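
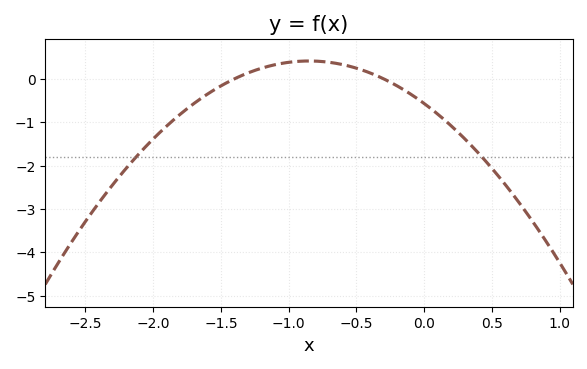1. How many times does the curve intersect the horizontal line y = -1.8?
2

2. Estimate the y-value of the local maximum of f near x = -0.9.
0.4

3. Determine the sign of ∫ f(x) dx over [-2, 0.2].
negative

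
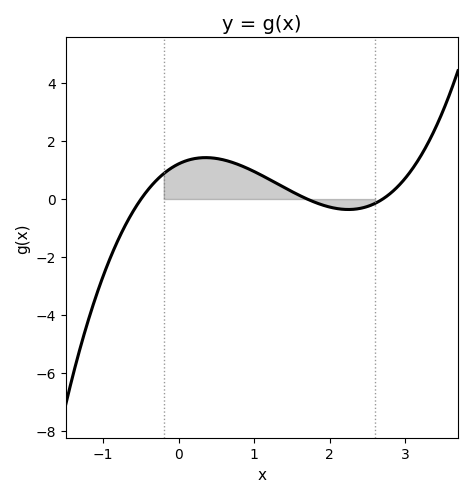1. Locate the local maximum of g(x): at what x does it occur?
0.4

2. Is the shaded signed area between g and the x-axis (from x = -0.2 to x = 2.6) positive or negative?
positive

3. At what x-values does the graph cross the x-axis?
-0.5, 1.7, 2.7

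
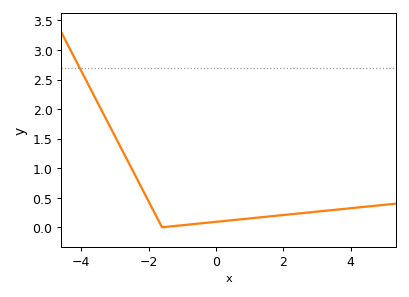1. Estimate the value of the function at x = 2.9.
0.259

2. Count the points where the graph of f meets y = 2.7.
1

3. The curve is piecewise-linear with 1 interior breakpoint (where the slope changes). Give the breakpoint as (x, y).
(-1.6, 0)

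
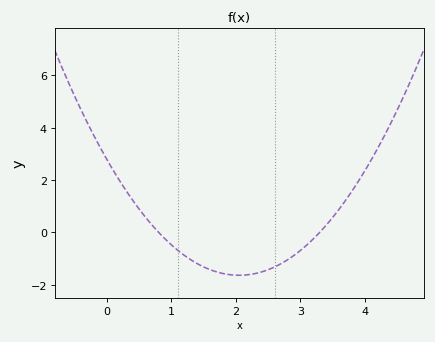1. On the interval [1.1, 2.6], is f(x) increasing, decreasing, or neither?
neither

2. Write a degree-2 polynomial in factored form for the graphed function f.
y = 1.05(x - 0.8)(x - 3.3)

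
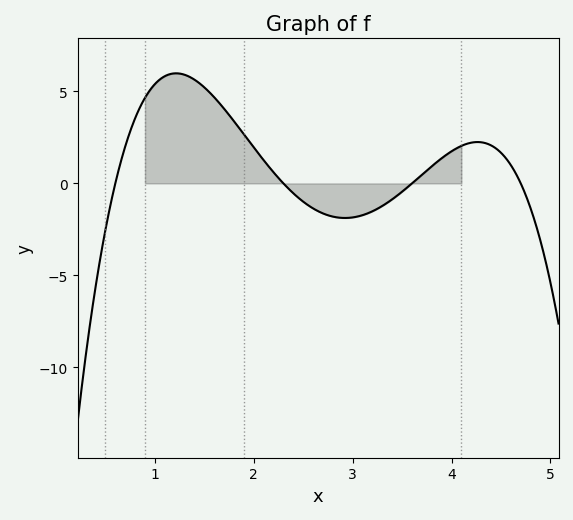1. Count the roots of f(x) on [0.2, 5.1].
4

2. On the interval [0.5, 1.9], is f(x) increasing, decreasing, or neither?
neither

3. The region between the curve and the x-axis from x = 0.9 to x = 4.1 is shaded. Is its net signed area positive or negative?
positive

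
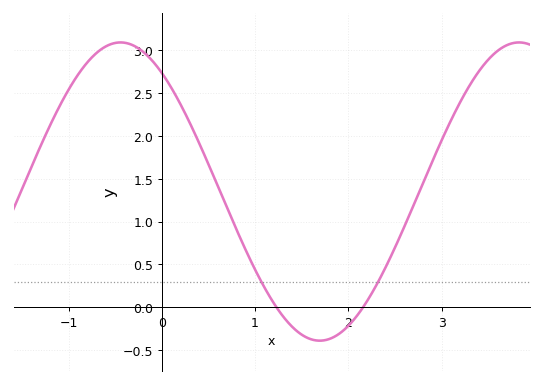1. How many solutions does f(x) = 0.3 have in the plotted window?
2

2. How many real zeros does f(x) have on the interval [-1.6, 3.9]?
2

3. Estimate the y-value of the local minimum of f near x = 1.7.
-0.39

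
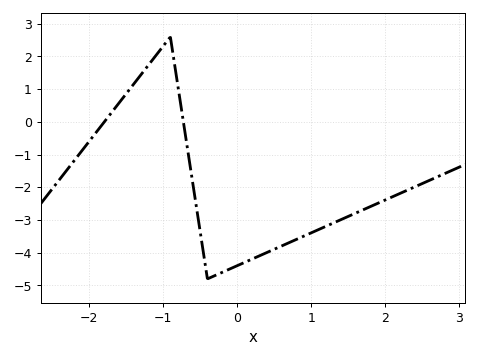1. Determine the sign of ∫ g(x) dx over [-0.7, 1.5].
negative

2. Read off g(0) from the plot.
-4.4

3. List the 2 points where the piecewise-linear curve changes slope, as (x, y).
(-0.9, 2.6); (-0.4, -4.8)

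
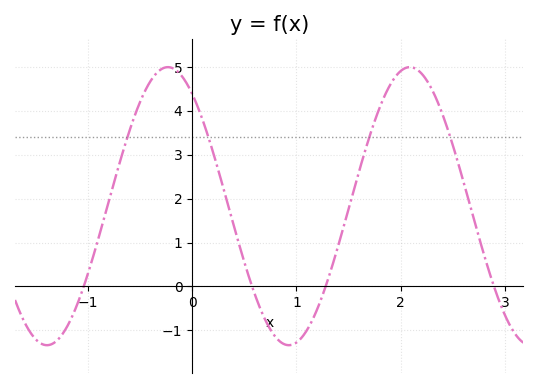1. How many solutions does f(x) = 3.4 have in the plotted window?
4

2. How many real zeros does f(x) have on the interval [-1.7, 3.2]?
4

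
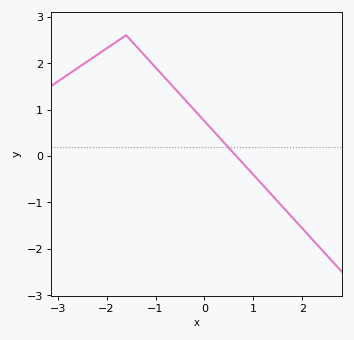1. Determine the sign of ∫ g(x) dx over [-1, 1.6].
positive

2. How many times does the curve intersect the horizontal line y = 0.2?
1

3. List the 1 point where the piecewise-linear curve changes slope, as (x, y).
(-1.6, 2.6)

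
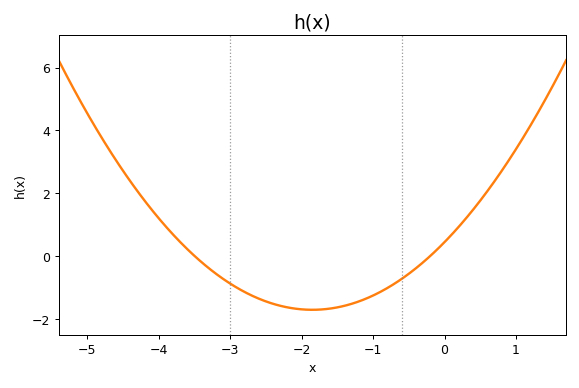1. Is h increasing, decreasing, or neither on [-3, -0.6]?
neither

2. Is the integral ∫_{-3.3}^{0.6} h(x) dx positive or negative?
negative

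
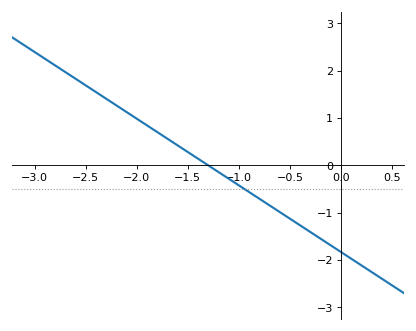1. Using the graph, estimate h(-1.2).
-0.141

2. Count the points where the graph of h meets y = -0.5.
1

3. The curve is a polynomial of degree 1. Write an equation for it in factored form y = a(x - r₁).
y = -1.41(x + 1.3)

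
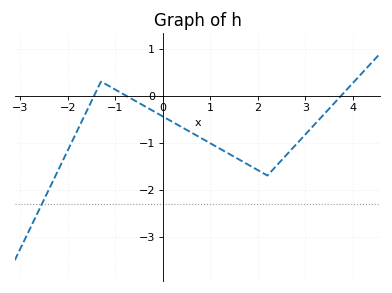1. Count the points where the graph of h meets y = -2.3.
1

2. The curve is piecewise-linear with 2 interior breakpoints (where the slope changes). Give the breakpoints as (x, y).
(-1.3, 0.3); (2.2, -1.7)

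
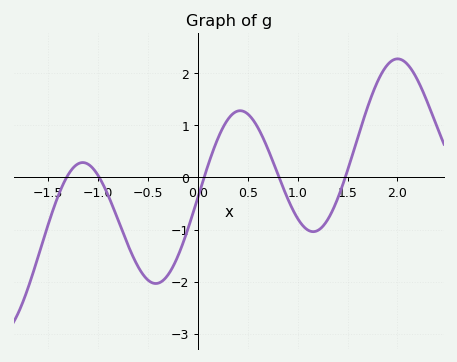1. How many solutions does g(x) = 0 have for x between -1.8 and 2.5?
5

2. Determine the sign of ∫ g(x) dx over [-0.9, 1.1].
negative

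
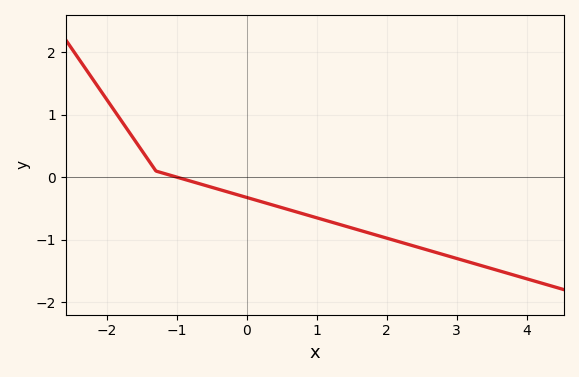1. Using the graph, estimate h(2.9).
-1.27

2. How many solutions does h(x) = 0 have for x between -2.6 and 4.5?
1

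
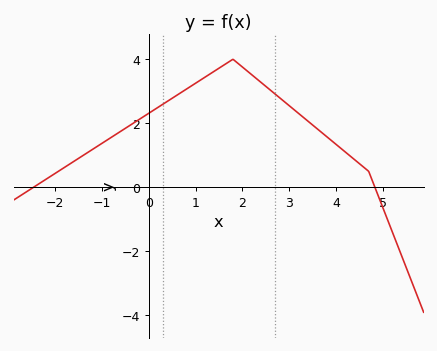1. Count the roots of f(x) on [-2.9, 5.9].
2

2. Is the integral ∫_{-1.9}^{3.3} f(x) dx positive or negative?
positive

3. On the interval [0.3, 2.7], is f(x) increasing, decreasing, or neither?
neither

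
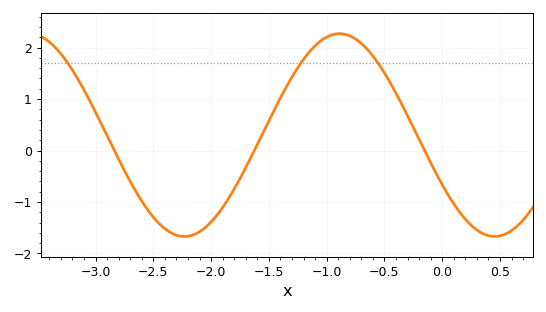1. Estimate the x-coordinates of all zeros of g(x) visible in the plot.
-2.8, -1.6, -0.2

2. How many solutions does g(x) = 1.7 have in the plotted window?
3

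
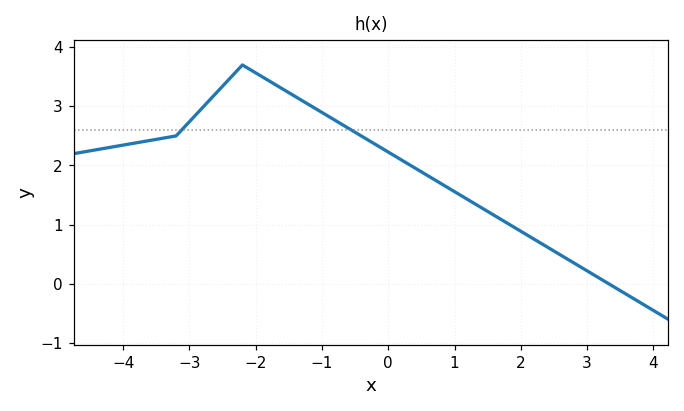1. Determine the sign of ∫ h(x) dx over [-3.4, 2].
positive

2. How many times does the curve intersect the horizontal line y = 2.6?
2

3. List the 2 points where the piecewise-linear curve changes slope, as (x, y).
(-3.2, 2.5); (-2.2, 3.7)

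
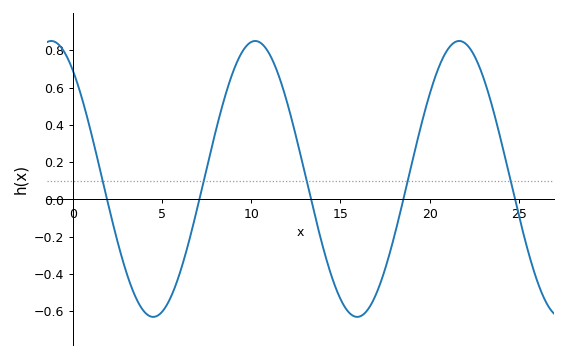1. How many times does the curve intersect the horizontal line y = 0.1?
5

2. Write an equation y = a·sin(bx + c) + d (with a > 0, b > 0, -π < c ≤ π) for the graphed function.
y = 0.74sin(0.55x + 2.23) + 0.11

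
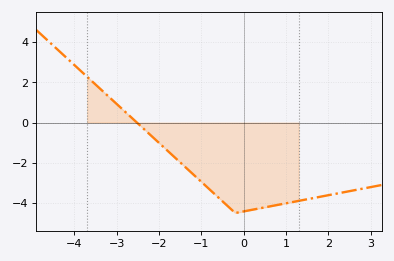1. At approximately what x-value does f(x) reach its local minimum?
-0.2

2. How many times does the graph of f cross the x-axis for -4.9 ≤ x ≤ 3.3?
1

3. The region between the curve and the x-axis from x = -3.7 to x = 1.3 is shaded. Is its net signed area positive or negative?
negative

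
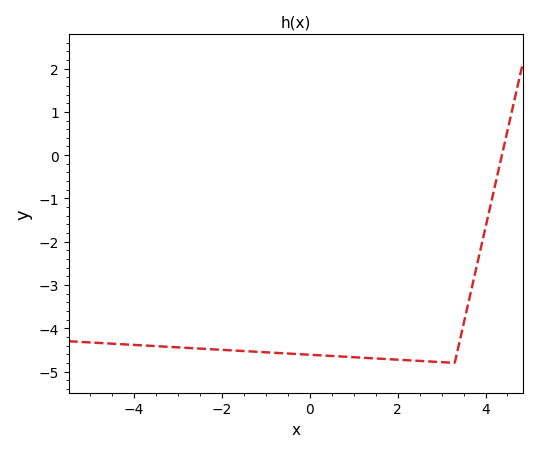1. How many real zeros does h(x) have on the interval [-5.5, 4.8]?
1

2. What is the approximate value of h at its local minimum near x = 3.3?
-4.8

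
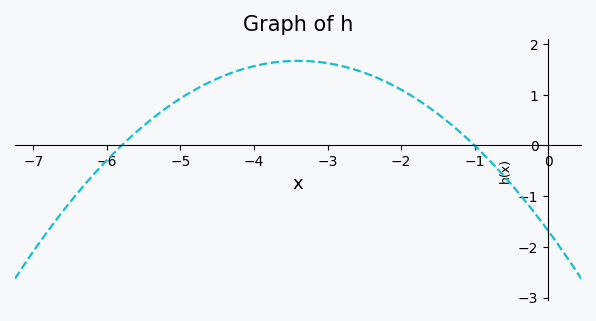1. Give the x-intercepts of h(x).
-5.8, -1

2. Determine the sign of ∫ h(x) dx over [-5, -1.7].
positive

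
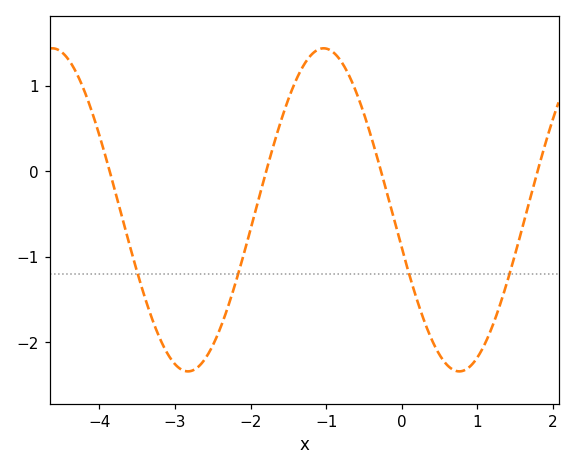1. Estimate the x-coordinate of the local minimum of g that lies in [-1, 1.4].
0.8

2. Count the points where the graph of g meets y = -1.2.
4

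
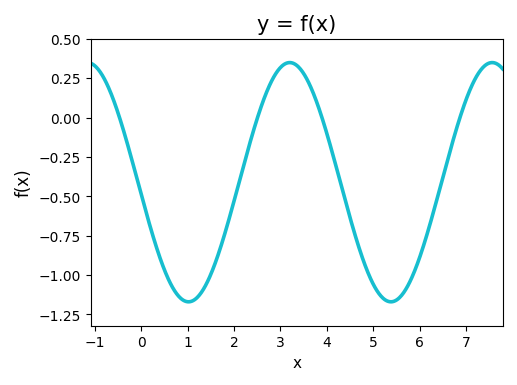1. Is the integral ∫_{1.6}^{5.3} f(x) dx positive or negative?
negative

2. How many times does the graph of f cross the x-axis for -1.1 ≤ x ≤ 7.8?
4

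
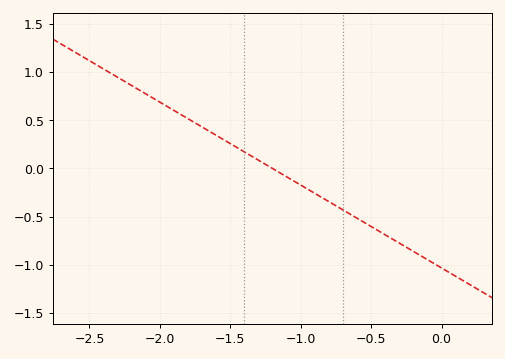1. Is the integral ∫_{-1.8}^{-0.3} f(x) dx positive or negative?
negative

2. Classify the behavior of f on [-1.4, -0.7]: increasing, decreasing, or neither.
decreasing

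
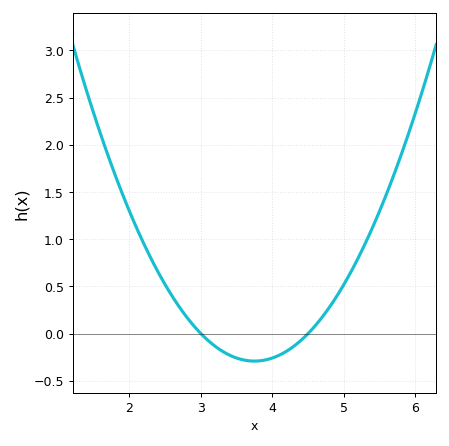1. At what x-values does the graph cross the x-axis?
3, 4.5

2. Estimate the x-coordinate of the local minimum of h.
3.8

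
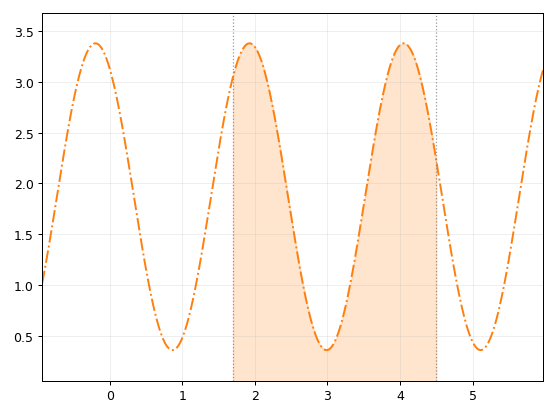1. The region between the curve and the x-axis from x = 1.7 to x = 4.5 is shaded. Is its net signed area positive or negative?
positive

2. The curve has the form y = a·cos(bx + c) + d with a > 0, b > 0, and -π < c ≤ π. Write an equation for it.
y = 1.51cos(3x + 0.58) + 1.87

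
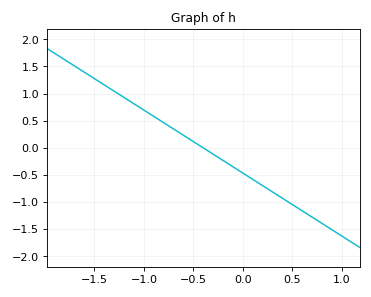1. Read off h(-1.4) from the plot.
1.16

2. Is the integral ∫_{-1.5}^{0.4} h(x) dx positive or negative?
positive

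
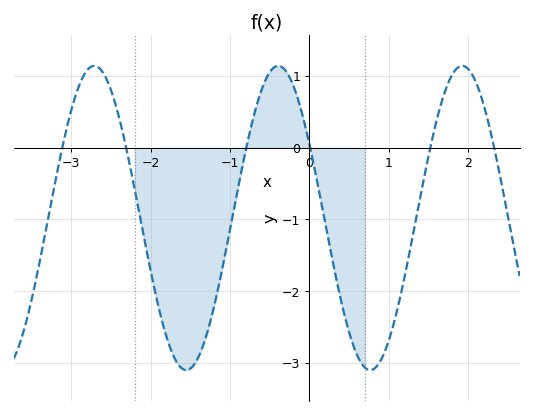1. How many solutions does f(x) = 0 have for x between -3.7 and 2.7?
6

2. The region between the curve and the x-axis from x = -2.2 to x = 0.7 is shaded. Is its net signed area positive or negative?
negative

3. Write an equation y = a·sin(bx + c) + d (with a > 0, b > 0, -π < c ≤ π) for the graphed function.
y = 2.12sin(2.7x + 2.6) - 0.98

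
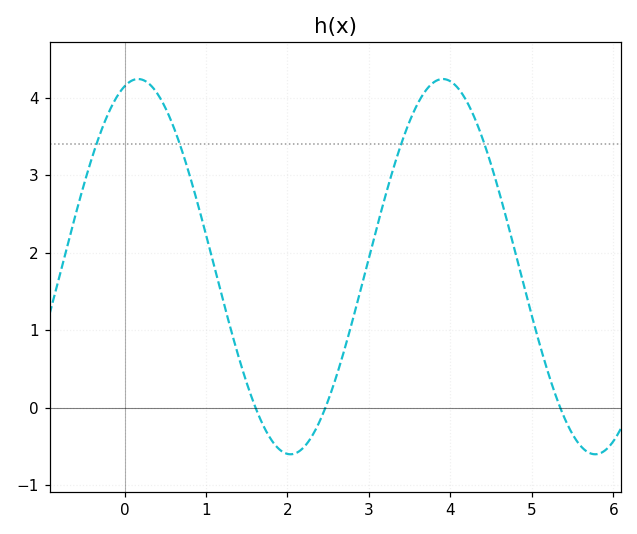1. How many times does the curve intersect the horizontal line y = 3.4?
4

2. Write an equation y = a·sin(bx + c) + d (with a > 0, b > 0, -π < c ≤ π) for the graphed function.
y = 2.42sin(1.7x + 1.3) + 1.82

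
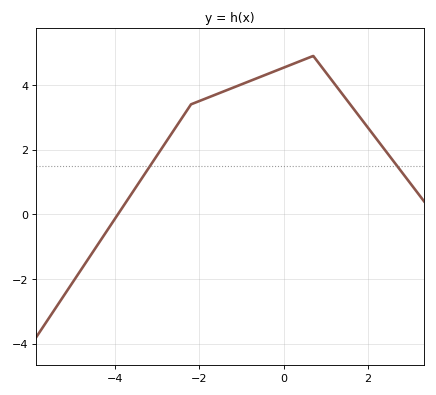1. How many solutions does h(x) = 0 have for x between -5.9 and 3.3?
1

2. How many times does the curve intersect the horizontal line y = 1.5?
2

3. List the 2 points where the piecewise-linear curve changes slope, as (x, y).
(-2.2, 3.4); (0.7, 4.9)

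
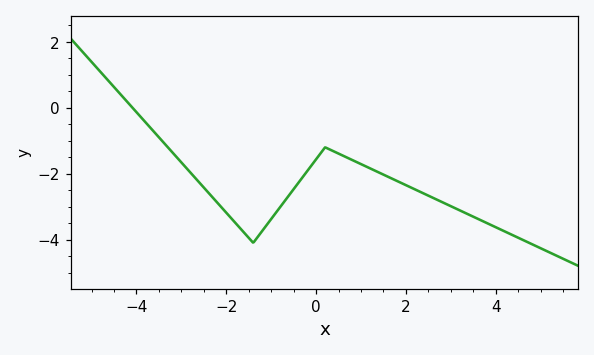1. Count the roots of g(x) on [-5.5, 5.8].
1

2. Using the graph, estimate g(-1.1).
-3.6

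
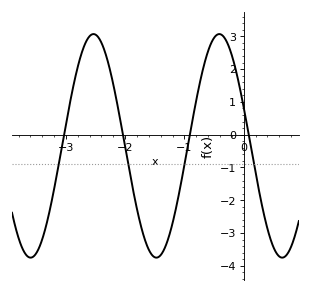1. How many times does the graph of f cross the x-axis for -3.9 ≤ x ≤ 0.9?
4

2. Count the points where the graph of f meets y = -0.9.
4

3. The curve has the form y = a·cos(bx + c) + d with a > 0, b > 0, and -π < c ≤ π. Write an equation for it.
y = 3.41cos(3x + 1.2) - 0.34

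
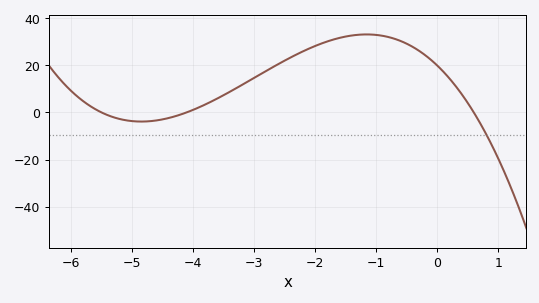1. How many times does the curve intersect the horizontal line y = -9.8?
1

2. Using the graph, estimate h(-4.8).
-3.89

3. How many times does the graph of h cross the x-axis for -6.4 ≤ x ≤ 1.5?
3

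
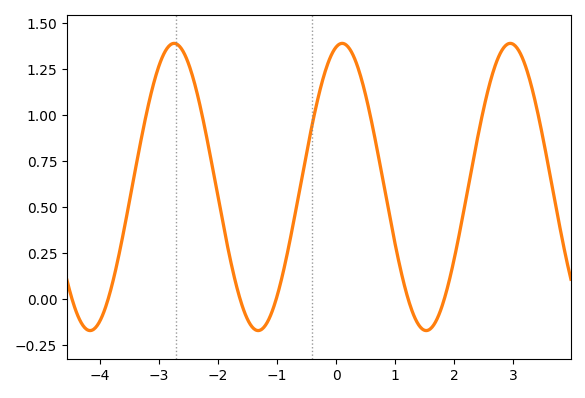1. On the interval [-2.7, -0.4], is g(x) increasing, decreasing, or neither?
neither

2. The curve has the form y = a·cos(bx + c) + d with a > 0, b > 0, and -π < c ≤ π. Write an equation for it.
y = 0.78cos(2.2x - 0.23) + 0.61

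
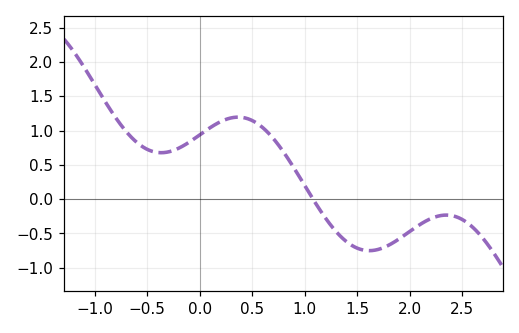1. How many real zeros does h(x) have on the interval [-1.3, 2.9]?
1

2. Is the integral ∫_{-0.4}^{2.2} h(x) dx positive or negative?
positive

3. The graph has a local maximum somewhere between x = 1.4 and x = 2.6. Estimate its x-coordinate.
2.3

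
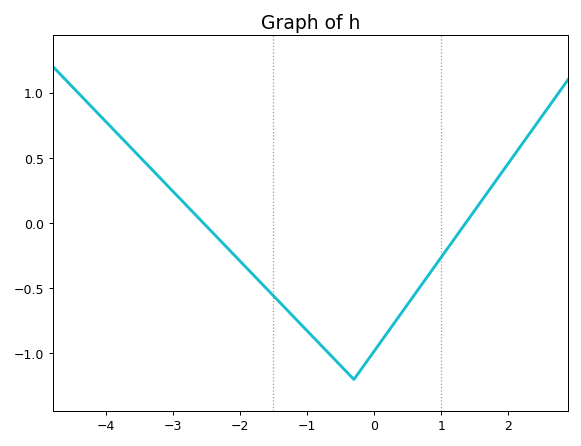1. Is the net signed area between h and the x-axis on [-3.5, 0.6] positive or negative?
negative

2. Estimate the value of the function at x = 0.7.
-0.5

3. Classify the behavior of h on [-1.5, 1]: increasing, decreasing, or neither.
neither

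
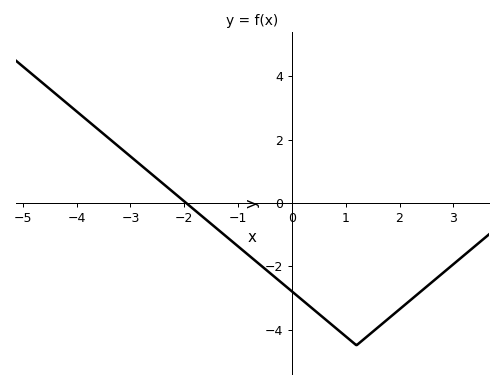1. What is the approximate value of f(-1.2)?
-1.09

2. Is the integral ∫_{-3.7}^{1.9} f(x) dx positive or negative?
negative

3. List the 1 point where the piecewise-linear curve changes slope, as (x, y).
(1.2, -4.5)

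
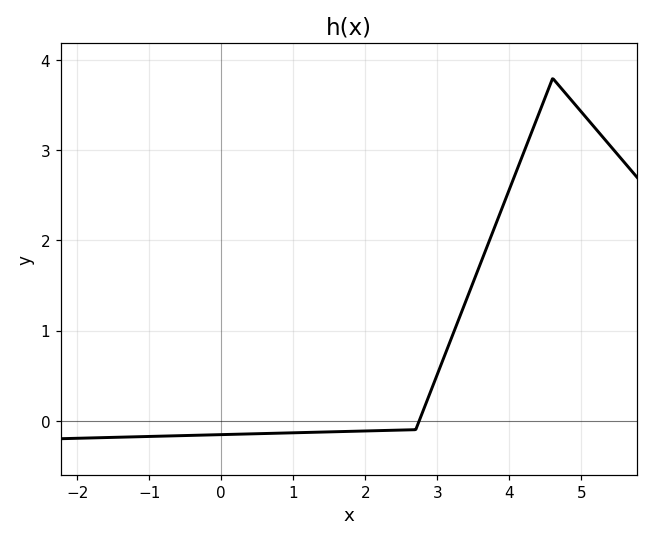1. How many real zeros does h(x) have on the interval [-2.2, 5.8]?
1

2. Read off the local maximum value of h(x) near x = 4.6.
3.8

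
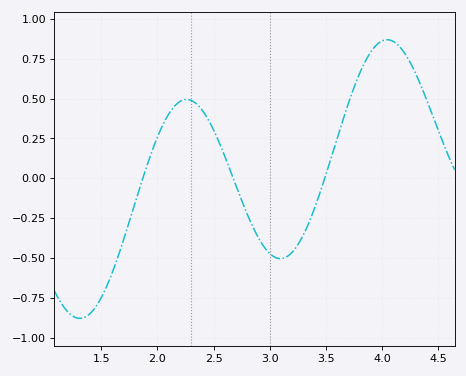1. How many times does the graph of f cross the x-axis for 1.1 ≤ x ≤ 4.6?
3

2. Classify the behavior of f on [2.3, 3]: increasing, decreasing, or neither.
decreasing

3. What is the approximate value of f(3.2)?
-0.464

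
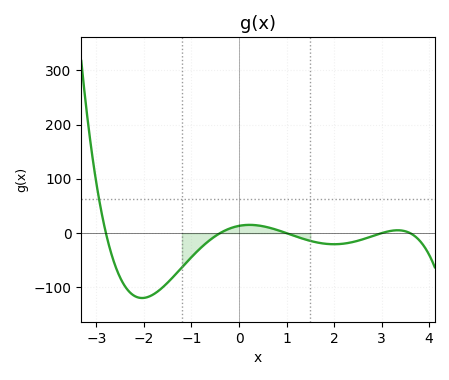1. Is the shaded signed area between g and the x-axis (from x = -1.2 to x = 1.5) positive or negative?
negative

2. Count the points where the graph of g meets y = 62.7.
1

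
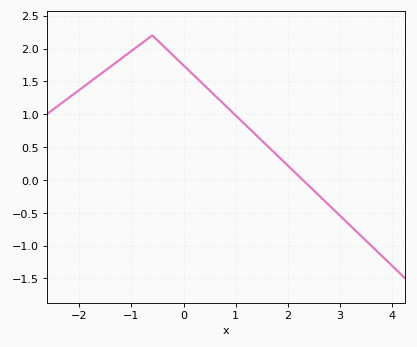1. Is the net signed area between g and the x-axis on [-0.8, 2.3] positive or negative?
positive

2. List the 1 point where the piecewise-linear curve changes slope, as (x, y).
(-0.6, 2.2)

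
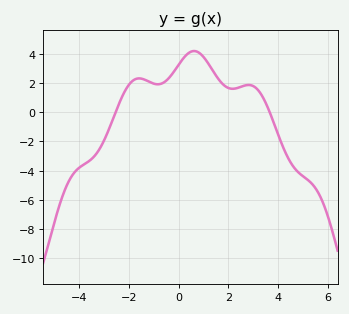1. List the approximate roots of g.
-2.53, 3.66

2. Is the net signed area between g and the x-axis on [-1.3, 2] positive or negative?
positive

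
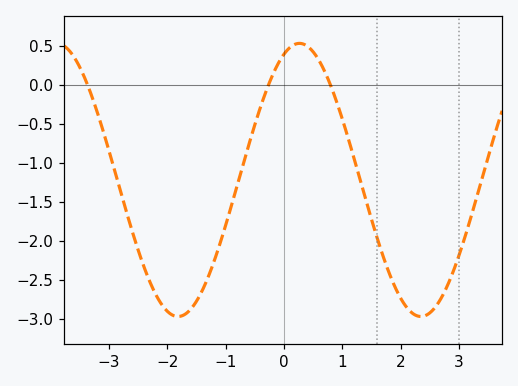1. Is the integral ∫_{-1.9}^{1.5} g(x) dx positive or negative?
negative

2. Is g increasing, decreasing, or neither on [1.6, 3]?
neither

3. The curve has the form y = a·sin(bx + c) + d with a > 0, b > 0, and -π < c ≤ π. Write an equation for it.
y = 1.75sin(1.51x + 1.17) - 1.22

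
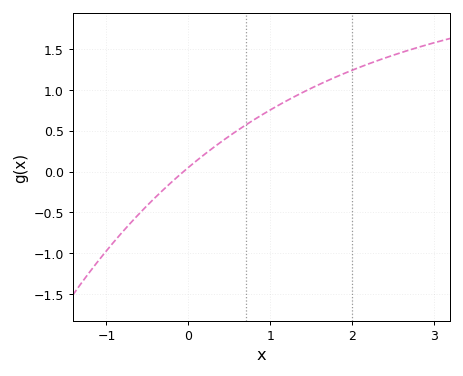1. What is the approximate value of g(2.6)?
1.46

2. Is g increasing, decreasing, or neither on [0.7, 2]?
increasing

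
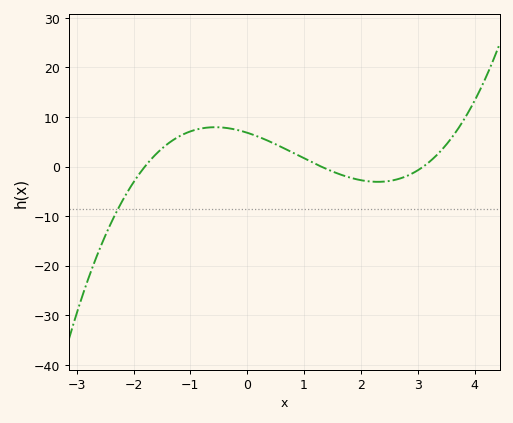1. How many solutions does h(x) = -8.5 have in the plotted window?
1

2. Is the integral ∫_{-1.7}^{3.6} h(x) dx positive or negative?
positive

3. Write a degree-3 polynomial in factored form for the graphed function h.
y = 0.94(x + 1.8)(x - 1.3)(x - 3.1)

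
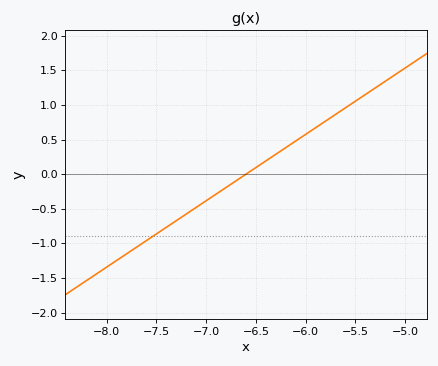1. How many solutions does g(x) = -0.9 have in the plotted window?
1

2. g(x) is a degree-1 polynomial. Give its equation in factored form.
y = 0.96(x + 6.6)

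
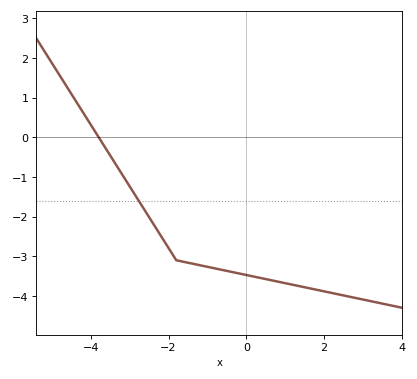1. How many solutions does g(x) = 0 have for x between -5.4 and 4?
1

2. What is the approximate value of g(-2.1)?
-2.6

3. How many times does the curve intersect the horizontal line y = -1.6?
1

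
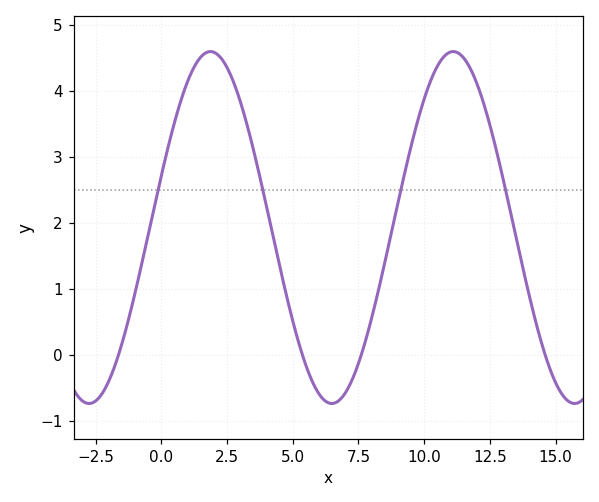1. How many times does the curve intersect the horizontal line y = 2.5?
4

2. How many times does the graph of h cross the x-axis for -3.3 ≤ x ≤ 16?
4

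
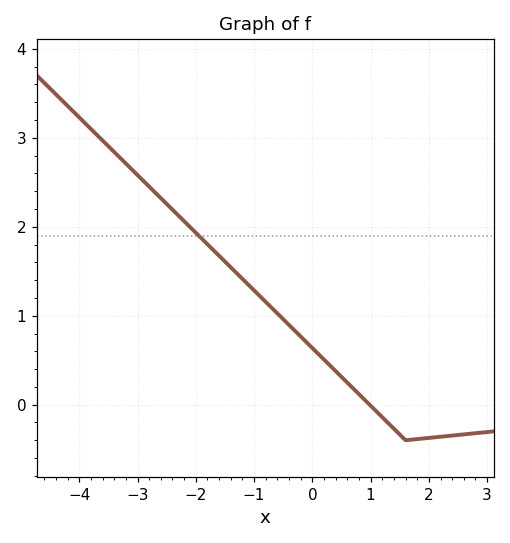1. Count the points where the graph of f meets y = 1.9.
1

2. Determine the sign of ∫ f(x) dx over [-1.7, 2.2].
positive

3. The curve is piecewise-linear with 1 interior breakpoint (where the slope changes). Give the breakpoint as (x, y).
(1.6, -0.4)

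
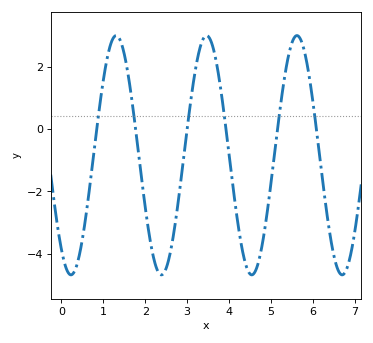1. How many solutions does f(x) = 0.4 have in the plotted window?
6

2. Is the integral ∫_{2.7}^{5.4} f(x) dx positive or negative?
negative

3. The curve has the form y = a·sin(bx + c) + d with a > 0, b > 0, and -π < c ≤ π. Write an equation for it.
y = 3.83sin(2.9x - 2.2) - 0.84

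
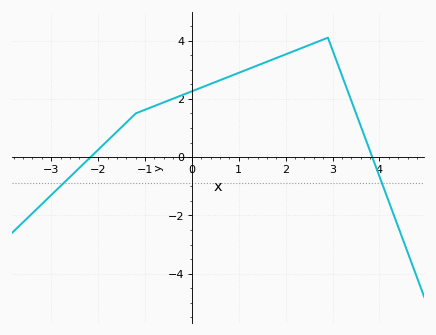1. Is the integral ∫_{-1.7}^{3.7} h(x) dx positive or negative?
positive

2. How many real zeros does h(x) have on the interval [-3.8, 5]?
2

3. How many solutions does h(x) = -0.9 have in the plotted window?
2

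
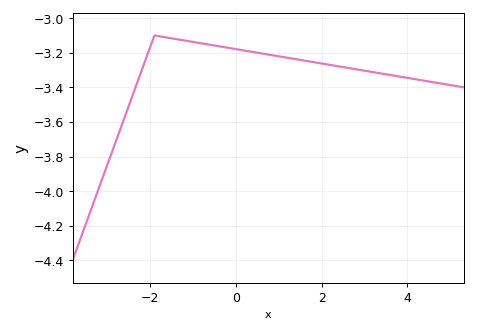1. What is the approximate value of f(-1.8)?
-3.1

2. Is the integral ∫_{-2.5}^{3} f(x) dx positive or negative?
negative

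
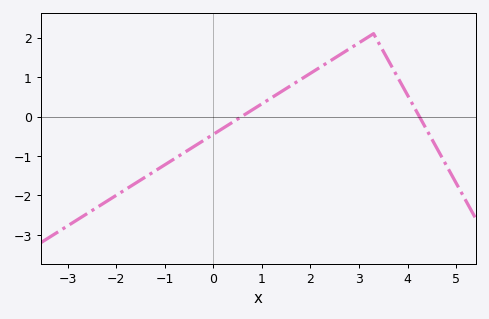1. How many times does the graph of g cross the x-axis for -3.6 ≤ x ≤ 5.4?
2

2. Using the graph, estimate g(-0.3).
-0.7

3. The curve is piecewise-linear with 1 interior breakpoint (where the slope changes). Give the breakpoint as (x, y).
(3.3, 2.1)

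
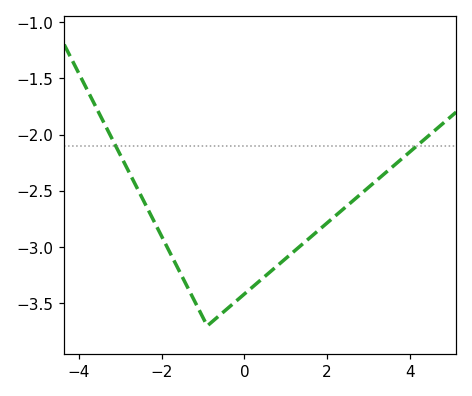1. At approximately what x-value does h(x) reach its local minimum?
-0.899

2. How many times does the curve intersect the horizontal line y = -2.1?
2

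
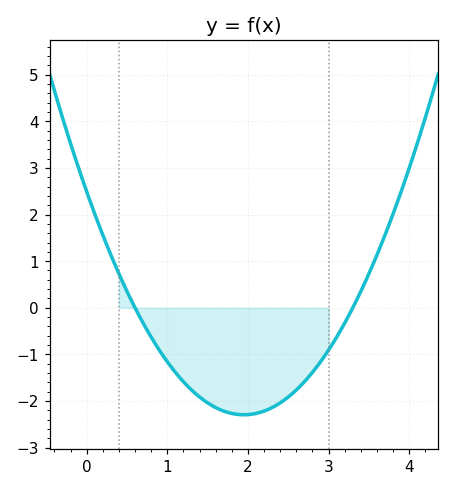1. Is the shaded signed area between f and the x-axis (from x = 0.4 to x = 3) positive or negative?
negative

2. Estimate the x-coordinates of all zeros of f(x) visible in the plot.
0.6, 3.3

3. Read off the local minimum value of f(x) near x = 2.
-2.3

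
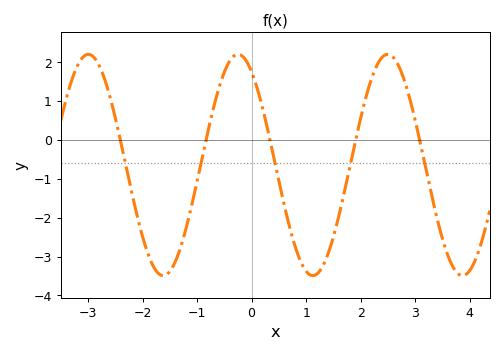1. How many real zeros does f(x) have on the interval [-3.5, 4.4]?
5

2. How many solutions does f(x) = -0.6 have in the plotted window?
5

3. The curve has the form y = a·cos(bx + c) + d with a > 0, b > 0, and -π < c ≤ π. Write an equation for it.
y = 2.84cos(2.3x + 0.57) - 0.65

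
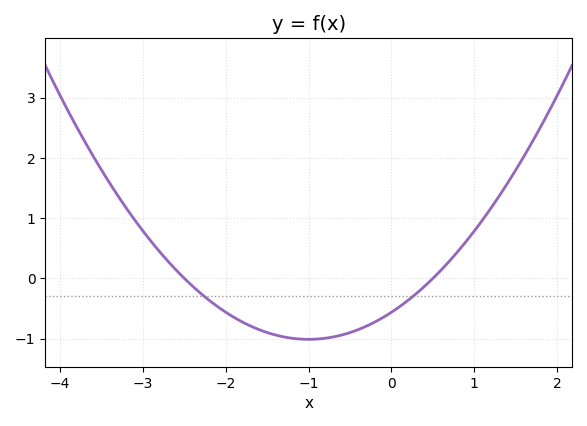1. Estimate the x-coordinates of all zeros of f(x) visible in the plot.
-2.5, 0.5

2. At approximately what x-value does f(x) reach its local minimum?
-1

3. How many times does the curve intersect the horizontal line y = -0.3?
2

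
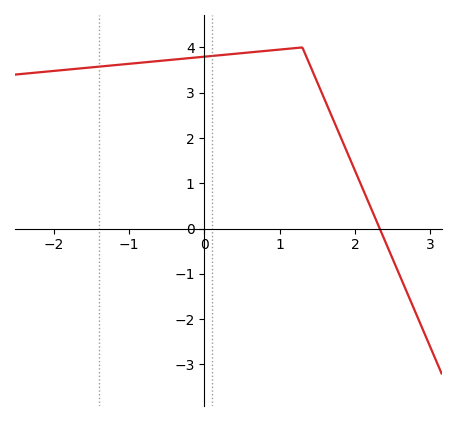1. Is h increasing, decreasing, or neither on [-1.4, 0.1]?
increasing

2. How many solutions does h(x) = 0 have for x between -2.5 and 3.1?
1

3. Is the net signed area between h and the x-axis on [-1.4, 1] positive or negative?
positive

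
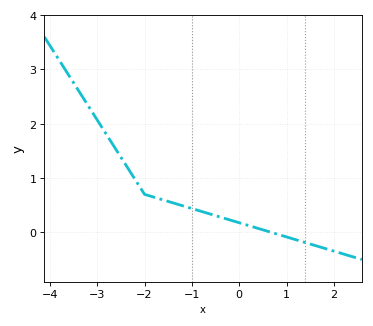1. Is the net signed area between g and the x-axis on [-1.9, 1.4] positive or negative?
positive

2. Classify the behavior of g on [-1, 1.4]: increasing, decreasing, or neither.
decreasing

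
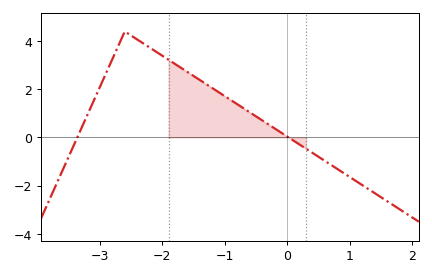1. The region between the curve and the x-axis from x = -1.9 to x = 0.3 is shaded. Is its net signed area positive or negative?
positive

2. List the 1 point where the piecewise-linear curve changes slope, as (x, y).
(-2.6, 4.4)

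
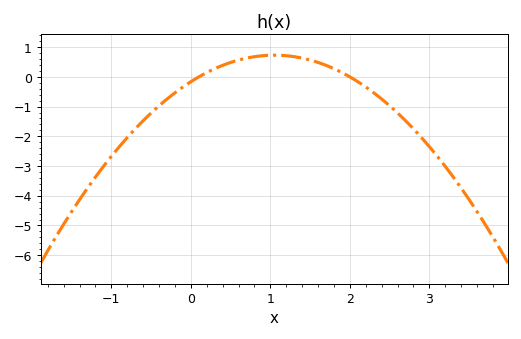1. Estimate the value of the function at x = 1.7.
0.4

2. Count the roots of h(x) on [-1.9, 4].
2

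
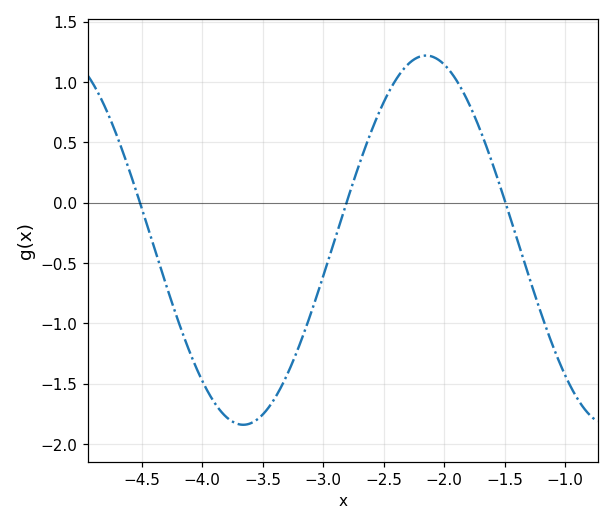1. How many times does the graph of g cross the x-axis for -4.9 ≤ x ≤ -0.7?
3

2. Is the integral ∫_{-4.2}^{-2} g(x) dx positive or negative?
negative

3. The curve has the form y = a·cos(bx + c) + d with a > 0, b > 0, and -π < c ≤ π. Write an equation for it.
y = 1.53cos(2.08x - 1.81) - 0.31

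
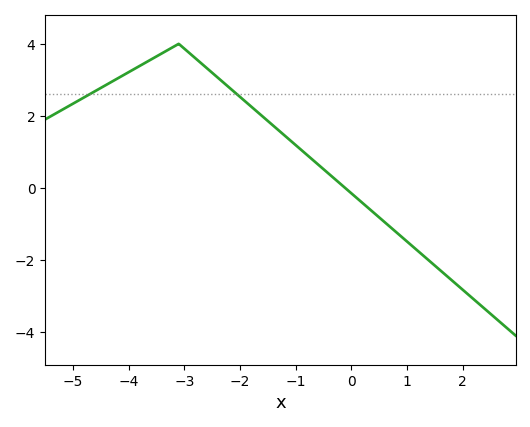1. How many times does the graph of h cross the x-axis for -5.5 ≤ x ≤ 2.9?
1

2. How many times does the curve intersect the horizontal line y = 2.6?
2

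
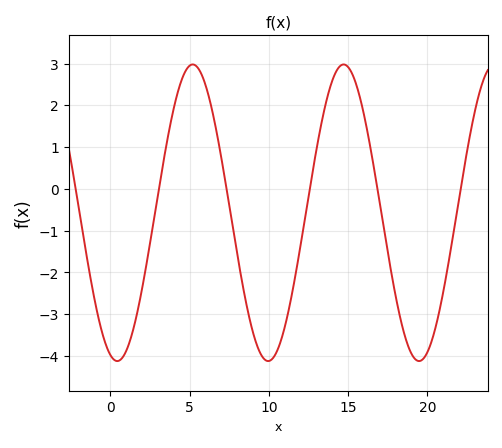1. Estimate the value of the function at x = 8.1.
-1.8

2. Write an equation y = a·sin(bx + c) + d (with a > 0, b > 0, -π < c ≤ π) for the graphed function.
y = 3.55sin(0.66x - 1.9) - 0.57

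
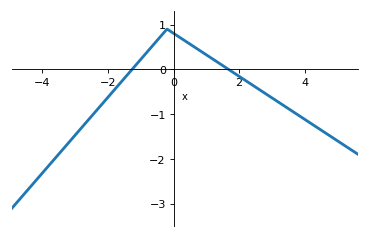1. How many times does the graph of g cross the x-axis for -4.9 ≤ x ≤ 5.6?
2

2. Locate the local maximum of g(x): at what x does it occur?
-0.198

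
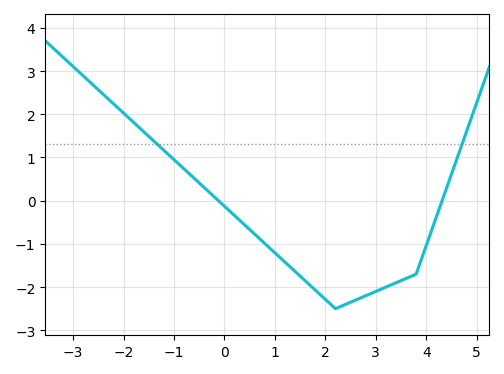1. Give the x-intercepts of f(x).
-0.12, 4.31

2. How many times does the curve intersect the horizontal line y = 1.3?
2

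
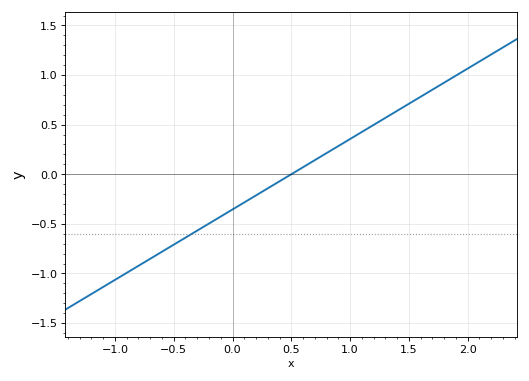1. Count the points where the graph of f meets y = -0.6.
1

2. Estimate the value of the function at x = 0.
-0.355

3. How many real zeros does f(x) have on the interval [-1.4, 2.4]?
1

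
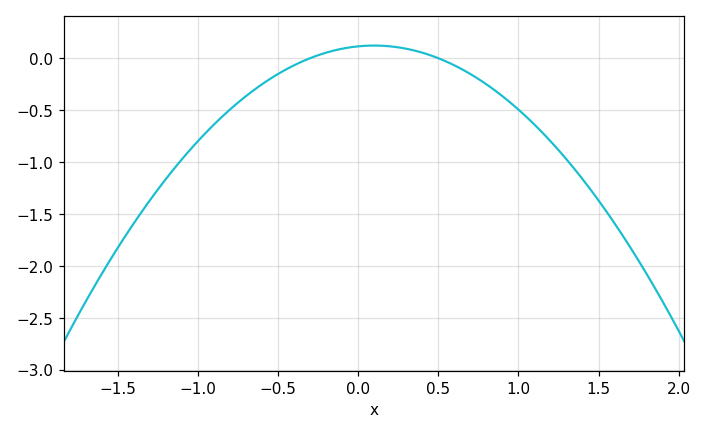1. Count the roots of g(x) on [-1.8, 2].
2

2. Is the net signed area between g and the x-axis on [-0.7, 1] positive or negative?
negative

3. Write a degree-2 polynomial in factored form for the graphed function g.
y = -0.76(x + 0.3)(x - 0.5)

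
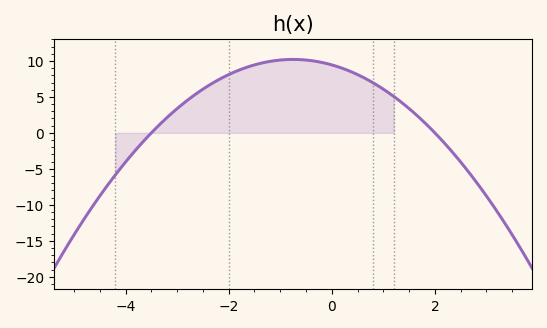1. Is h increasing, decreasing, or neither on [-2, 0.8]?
neither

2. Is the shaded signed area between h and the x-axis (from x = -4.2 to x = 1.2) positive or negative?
positive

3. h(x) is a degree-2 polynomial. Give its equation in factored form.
y = -1.35(x + 3.5)(x - 2)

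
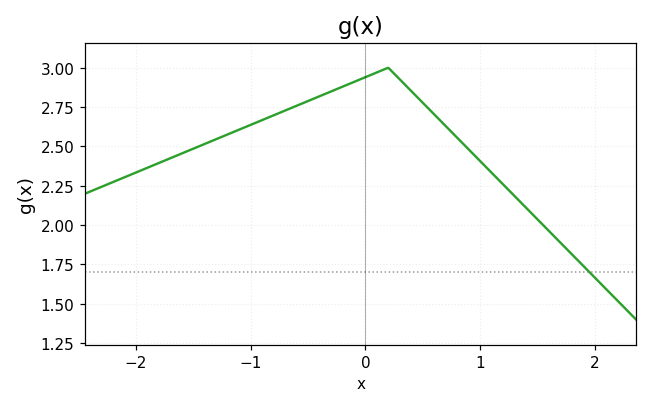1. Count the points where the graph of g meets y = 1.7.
1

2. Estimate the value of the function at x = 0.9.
2.48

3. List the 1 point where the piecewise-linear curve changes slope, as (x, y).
(0.2, 3)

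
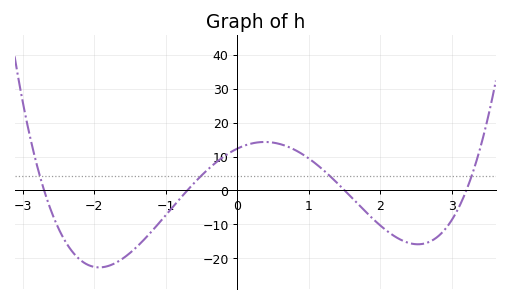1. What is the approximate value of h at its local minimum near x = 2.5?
-15.9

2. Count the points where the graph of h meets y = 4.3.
4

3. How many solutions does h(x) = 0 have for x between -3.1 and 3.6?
4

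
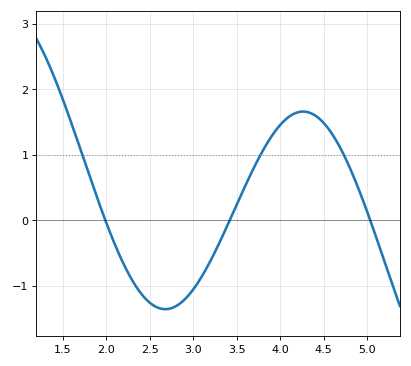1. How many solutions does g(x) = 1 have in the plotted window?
3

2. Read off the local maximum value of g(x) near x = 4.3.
1.7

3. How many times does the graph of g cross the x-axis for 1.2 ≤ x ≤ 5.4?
3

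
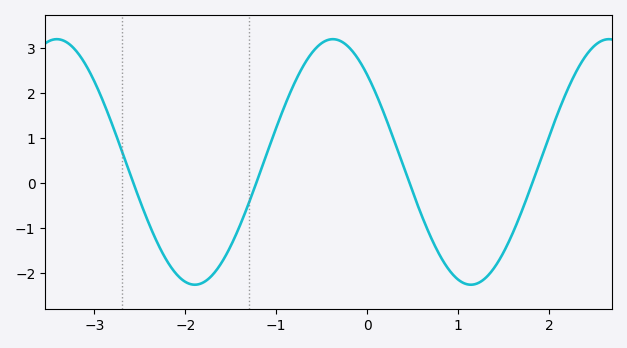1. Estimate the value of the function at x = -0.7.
2.6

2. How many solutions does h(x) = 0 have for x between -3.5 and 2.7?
4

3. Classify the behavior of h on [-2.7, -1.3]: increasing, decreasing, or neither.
neither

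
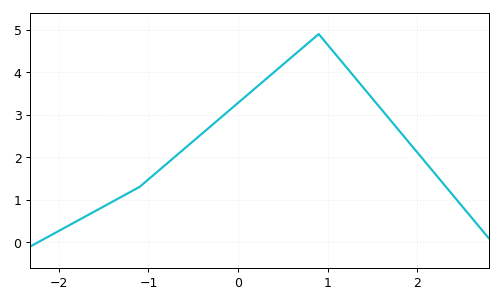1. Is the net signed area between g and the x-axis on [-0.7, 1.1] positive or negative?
positive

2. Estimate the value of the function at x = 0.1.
3.46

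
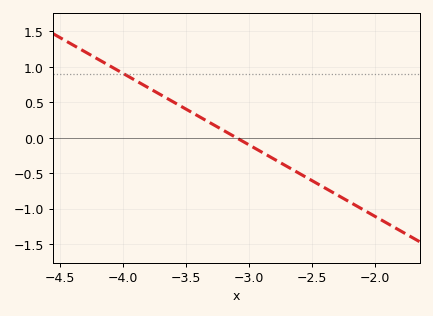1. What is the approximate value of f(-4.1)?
1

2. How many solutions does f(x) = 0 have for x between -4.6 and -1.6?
1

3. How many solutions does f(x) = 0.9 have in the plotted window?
1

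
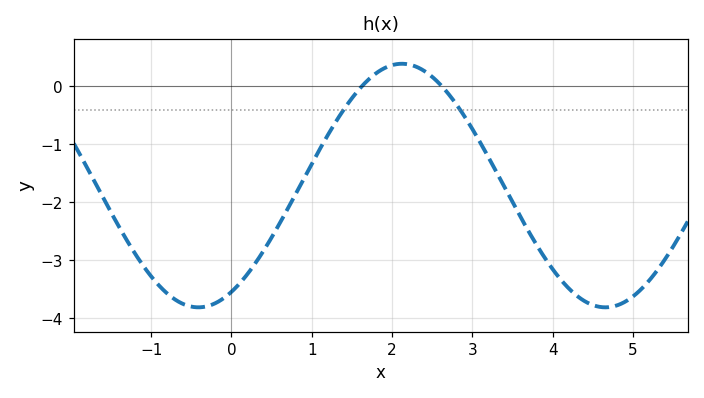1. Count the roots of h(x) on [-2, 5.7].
2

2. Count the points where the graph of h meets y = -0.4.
2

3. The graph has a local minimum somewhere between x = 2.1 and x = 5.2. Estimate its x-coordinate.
4.66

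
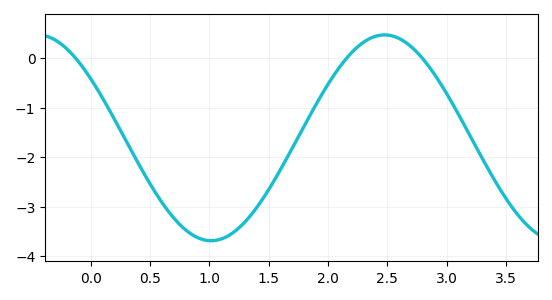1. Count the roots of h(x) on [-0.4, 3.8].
3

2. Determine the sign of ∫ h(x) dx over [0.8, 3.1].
negative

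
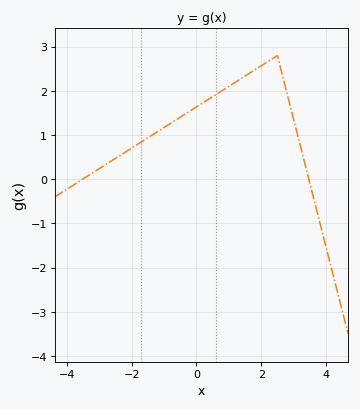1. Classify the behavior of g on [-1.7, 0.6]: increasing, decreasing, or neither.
increasing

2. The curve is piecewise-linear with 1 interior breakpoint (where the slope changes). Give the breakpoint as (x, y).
(2.5, 2.8)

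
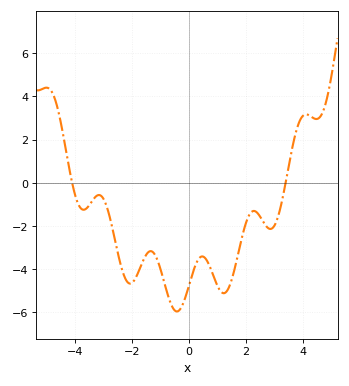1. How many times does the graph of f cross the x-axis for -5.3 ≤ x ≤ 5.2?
2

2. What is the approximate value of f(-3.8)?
-1.16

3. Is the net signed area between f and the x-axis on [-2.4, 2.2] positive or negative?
negative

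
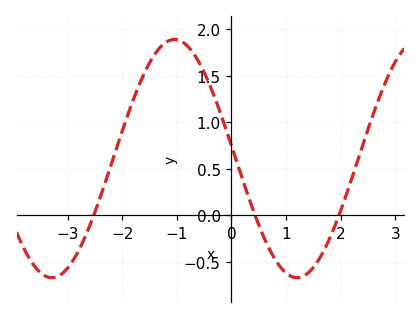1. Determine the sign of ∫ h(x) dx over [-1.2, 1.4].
positive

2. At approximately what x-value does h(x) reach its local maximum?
-1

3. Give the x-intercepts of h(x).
-2.5, 0.4, 2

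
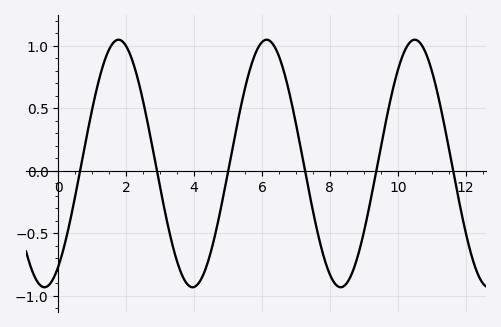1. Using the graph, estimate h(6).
1.03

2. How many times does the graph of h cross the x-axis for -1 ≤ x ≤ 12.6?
6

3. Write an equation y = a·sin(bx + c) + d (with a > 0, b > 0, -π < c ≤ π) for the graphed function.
y = 0.99sin(1.44x - 0.982) + 0.06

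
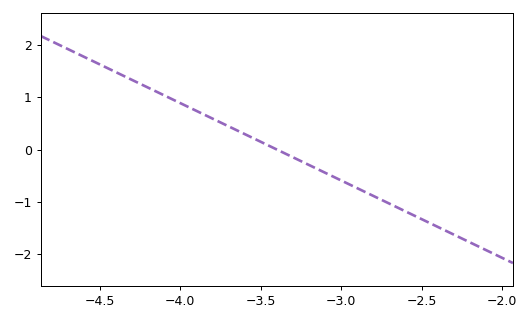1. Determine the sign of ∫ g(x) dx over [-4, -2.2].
negative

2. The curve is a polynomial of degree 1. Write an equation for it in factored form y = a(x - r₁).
y = -1.48(x + 3.4)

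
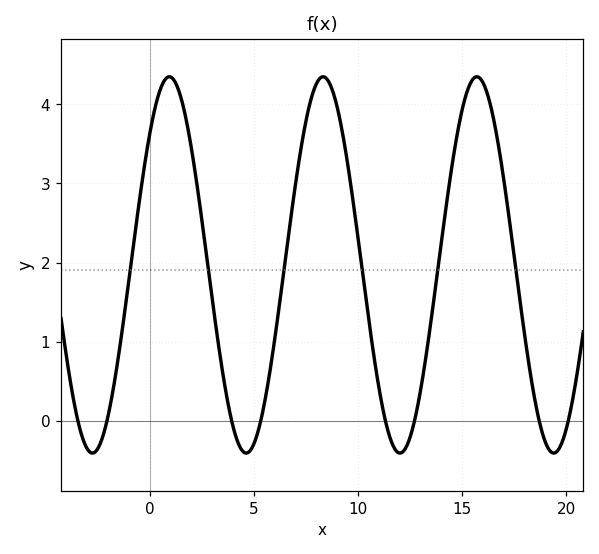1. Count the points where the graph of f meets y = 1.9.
6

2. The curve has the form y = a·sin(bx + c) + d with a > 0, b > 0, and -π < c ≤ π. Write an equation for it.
y = 2.38sin(0.85x + 0.782) + 1.97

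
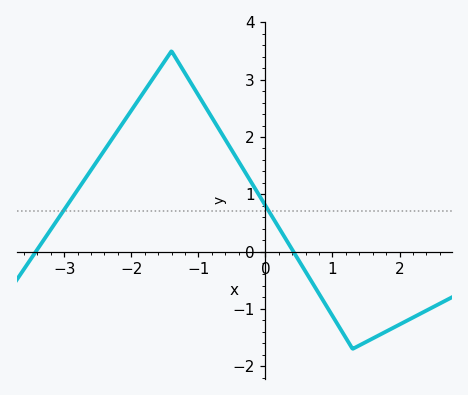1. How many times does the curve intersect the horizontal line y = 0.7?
2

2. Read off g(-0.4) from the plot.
1.6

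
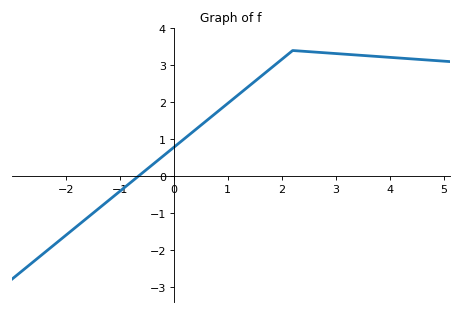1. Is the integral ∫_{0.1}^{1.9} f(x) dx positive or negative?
positive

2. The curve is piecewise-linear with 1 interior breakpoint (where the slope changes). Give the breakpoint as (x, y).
(2.2, 3.4)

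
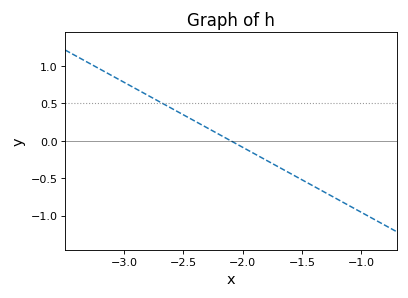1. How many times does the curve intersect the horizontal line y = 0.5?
1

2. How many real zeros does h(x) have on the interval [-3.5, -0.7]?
1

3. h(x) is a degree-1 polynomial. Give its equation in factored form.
y = -0.87(x + 2.1)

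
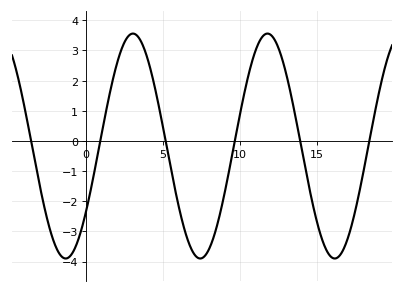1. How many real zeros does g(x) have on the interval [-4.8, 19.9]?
6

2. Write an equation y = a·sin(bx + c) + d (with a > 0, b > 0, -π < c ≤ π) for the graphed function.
y = 3.73sin(0.72x - 0.62) - 0.17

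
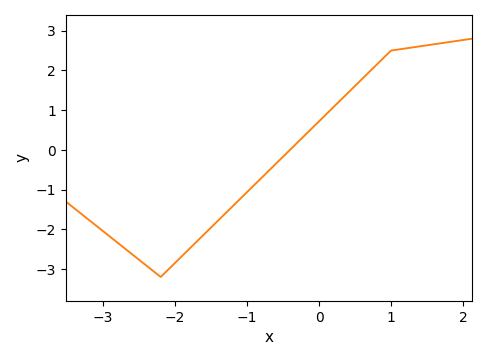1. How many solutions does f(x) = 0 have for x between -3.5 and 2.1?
1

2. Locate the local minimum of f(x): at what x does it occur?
-2.2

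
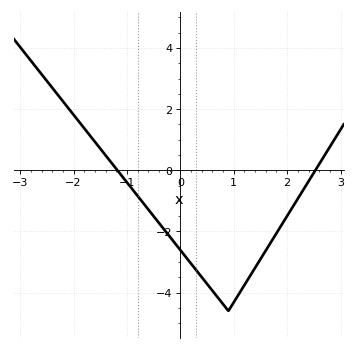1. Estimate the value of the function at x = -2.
1.81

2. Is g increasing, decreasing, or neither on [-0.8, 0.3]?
decreasing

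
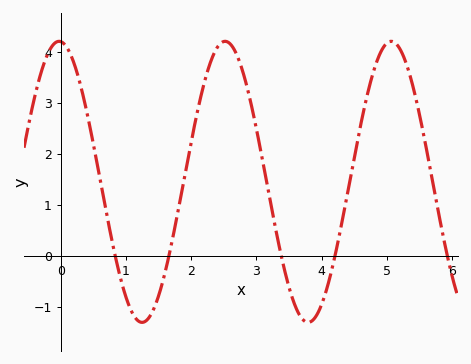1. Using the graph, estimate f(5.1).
4.2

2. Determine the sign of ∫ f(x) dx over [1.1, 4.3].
positive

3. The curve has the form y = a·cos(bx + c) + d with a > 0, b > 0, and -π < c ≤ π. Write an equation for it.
y = 2.76cos(2.47x + 0.06) + 1.45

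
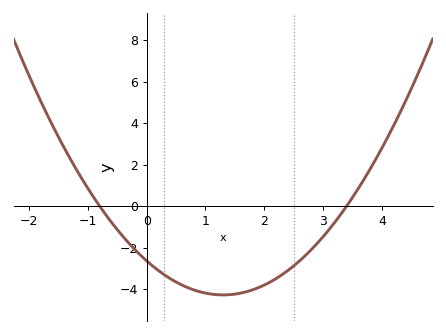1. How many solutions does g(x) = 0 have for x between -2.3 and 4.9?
2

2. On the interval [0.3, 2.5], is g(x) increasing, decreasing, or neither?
neither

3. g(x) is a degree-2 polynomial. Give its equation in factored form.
y = 0.97(x + 0.8)(x - 3.4)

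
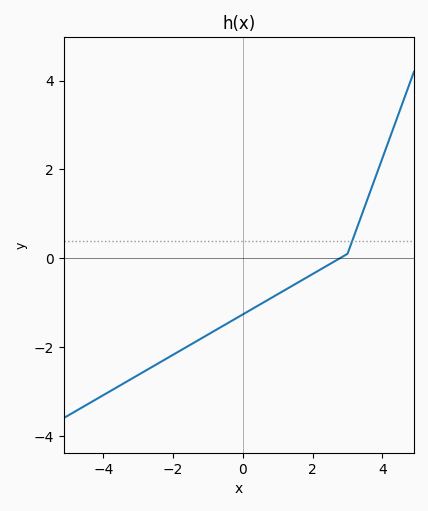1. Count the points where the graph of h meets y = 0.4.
1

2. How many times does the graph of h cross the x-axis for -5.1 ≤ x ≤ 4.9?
1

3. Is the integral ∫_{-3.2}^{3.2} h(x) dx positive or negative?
negative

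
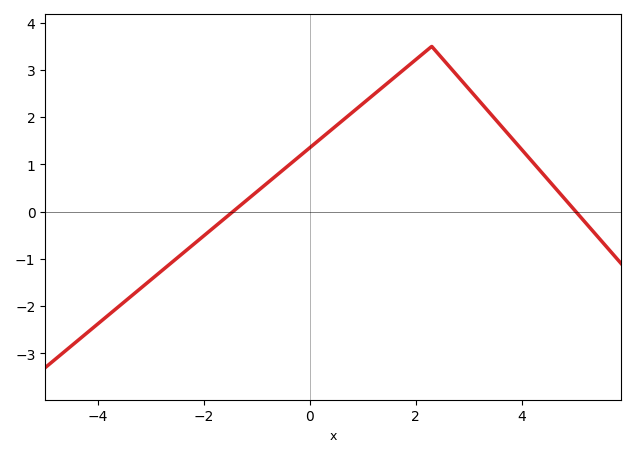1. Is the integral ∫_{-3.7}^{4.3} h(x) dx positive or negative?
positive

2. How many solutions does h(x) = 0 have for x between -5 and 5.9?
2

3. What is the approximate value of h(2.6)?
3.11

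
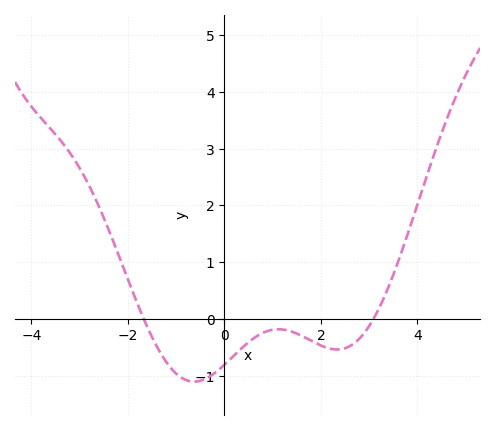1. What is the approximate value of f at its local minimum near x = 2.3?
-0.5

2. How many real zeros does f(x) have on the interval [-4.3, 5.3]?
2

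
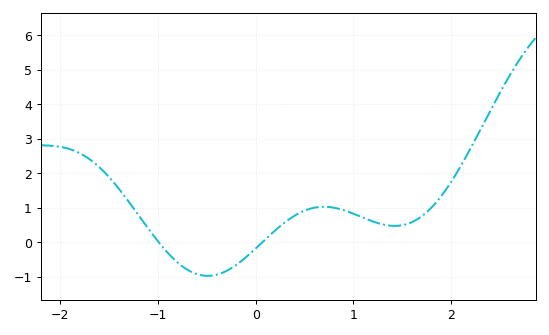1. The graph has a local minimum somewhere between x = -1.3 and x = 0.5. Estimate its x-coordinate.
-0.491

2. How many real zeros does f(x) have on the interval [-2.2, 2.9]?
2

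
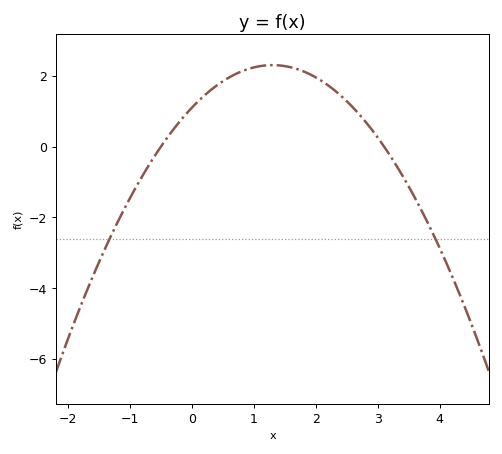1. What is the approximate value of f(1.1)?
2.2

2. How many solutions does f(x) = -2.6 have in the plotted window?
2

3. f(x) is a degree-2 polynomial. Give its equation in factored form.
y = -0.71(x + 0.5)(x - 3.1)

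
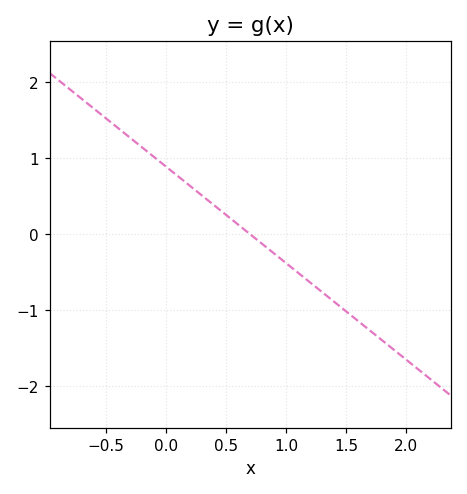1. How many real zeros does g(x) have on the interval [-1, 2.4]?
1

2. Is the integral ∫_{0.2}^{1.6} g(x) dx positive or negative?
negative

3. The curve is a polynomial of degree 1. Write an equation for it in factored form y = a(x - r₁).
y = -1.27(x - 0.7)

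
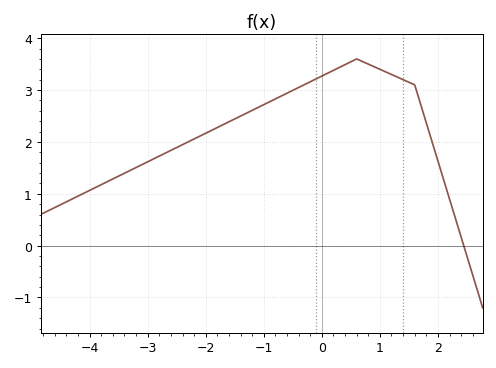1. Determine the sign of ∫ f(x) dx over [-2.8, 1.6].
positive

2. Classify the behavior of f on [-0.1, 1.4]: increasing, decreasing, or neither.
neither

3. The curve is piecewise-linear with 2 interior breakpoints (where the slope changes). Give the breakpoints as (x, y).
(0.6, 3.6); (1.6, 3.1)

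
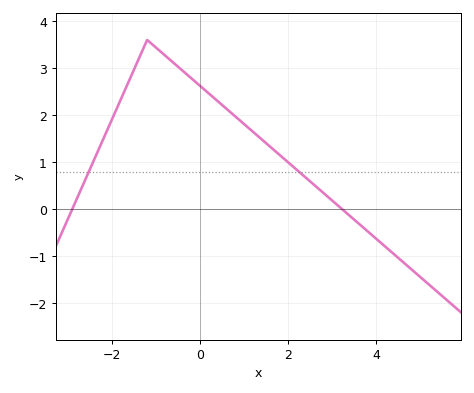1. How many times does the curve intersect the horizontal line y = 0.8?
2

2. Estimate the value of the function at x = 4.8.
-1.3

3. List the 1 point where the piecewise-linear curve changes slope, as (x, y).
(-1.2, 3.6)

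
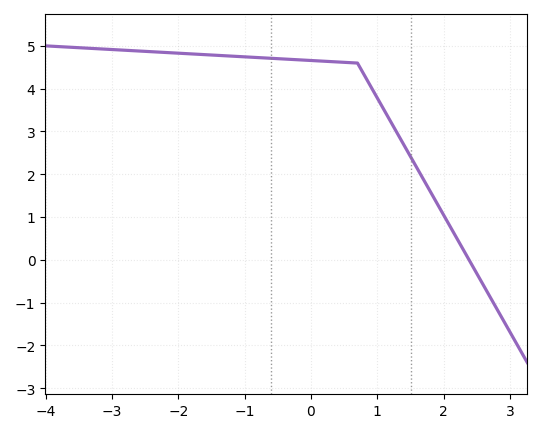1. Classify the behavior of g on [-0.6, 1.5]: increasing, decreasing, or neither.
decreasing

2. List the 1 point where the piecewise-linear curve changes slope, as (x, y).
(0.7, 4.6)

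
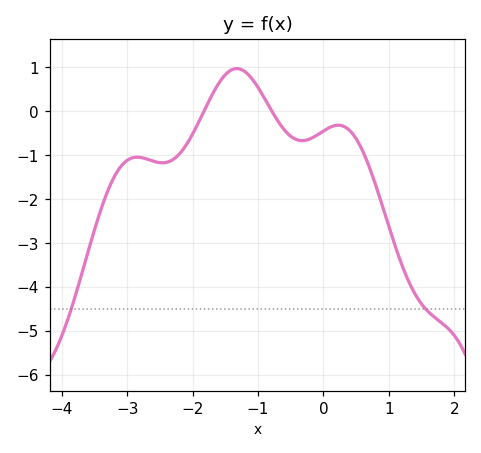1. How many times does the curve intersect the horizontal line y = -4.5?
2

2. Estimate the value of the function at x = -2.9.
-1.1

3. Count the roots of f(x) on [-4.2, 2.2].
2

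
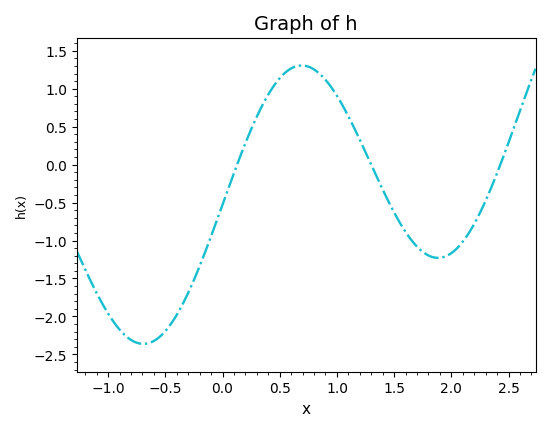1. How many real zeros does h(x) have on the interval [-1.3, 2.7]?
3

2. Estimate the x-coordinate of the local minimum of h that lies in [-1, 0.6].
-0.691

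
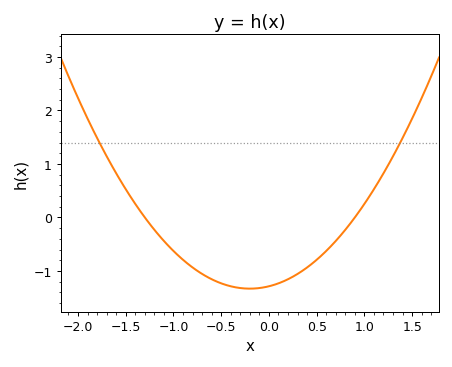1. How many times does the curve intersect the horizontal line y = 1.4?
2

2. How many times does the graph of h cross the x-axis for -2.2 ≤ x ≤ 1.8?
2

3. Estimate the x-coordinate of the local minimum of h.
-0.2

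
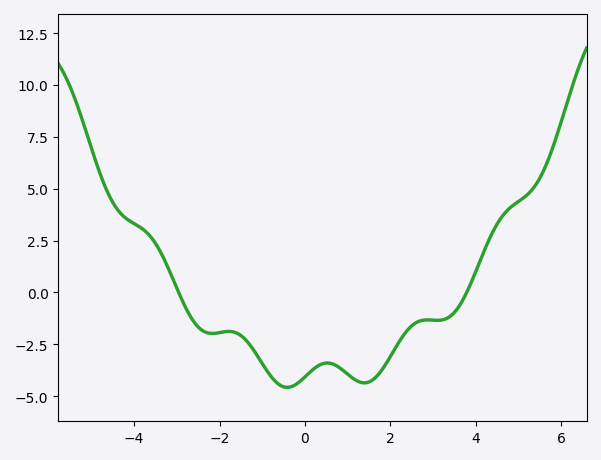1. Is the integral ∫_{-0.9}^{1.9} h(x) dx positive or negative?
negative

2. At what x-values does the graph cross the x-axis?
-2.96, 3.79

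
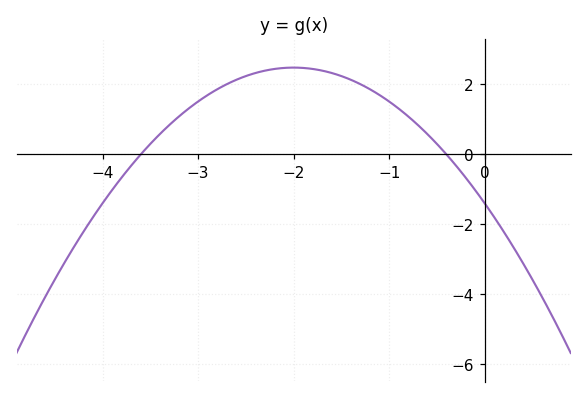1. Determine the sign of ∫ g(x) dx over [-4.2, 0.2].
positive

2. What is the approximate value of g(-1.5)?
2.24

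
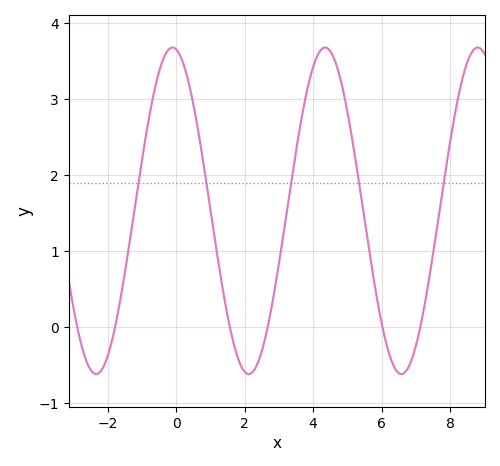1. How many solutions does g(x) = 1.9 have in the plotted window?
5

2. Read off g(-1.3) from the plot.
1.3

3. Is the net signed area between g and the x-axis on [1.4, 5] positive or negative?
positive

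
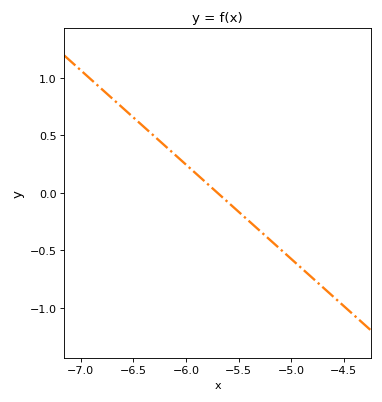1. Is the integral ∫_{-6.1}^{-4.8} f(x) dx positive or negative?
negative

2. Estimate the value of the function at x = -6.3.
0.492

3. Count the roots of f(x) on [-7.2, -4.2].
1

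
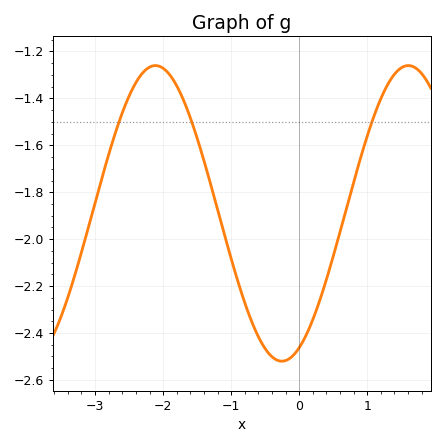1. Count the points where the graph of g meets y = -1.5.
3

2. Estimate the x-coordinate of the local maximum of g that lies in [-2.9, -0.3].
-2.11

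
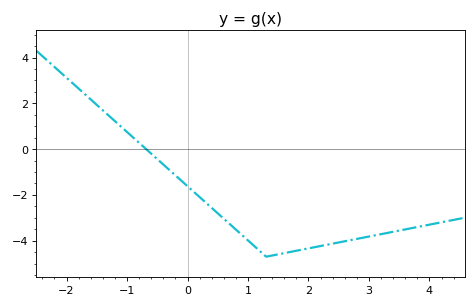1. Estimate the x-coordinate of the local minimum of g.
1.3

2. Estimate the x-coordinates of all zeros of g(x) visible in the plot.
-0.7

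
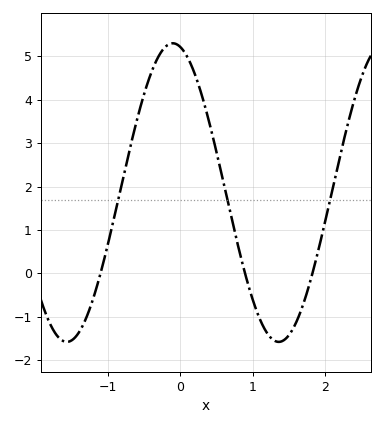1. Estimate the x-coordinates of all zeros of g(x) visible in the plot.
-1.1, 0.894, 1.82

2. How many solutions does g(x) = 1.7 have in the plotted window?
3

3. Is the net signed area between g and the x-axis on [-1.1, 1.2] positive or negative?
positive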